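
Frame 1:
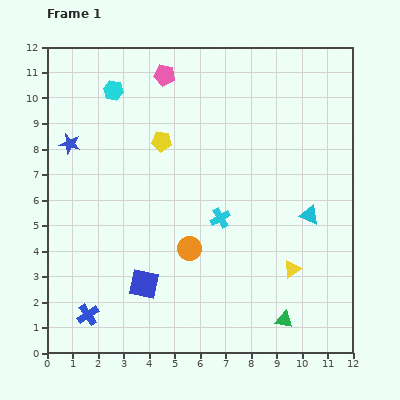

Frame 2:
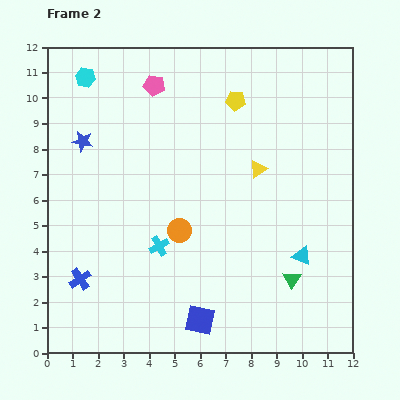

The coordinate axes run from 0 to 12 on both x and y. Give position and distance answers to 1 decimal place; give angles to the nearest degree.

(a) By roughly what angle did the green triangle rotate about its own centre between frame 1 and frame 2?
49° clockwise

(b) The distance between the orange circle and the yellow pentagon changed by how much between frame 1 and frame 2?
+1.3

Distance in frame 1: 4.3. Distance in frame 2: 5.6.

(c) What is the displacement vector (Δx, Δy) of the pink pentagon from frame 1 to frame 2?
(-0.4, -0.4)

The pink pentagon was at (4.6, 10.9) in frame 1 and (4.2, 10.5) in frame 2.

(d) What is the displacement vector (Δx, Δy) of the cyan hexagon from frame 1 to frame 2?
(-1.1, 0.5)

The cyan hexagon was at (2.6, 10.3) in frame 1 and (1.5, 10.8) in frame 2.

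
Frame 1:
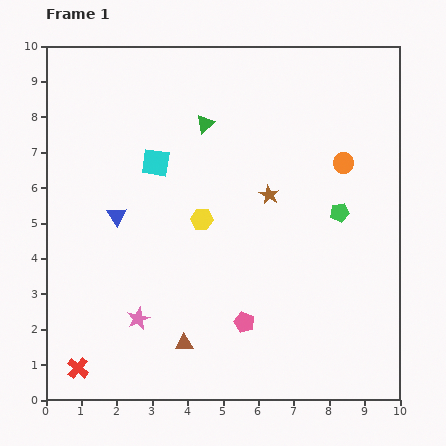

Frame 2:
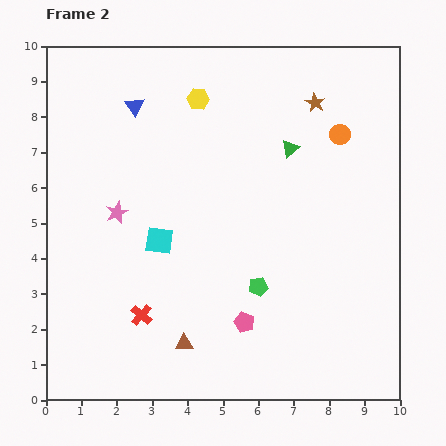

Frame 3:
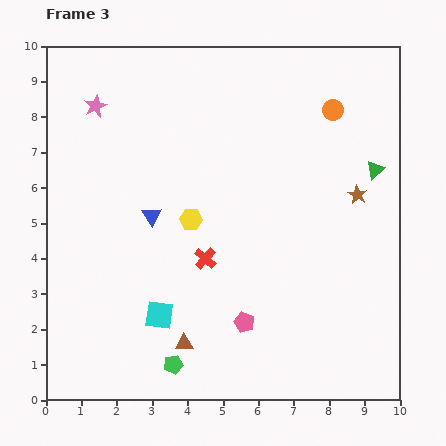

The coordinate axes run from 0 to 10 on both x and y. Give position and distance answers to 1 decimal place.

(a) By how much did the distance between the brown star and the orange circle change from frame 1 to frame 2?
-1.2

Distance in frame 1: 2.3. Distance in frame 2: 1.1.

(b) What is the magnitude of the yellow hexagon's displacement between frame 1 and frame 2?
3.4

The yellow hexagon moved from (4.4, 5.1) to (4.3, 8.5), a distance of √(0.1² + 3.4²) ≈ 3.4.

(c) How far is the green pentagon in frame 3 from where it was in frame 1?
6.4

The green pentagon moved from (8.3, 5.3) to (3.6, 1.0), a distance of √(4.7² + 4.3²) ≈ 6.4.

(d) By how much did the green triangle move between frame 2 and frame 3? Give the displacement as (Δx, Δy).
(2.4, -0.6)

The green triangle was at (6.9, 7.1) in frame 2 and (9.3, 6.5) in frame 3.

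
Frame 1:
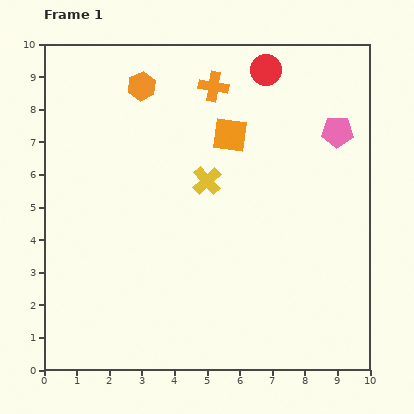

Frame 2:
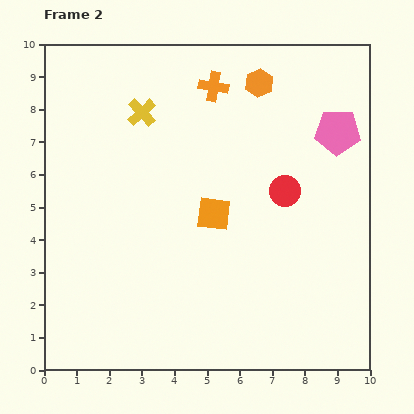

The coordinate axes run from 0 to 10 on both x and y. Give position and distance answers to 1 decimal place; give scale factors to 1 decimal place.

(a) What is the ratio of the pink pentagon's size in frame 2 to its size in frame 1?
1.4×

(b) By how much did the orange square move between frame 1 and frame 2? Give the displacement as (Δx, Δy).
(-0.5, -2.4)

The orange square was at (5.7, 7.2) in frame 1 and (5.2, 4.8) in frame 2.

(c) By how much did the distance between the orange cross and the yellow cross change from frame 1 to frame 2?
-0.6

Distance in frame 1: 2.9. Distance in frame 2: 2.3.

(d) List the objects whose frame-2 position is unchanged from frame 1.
the orange cross, the pink pentagon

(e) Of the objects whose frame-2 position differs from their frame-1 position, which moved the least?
the orange square

(moved 2.5)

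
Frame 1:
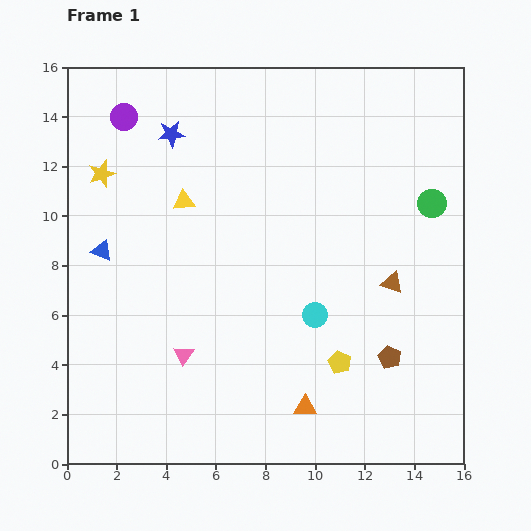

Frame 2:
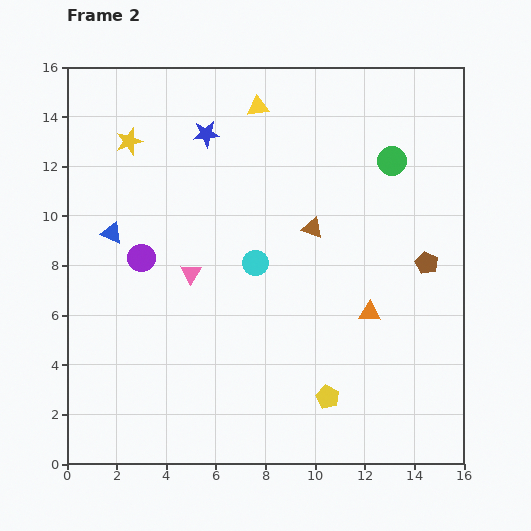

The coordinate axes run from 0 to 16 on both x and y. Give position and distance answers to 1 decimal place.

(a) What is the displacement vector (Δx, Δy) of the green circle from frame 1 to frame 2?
(-1.6, 1.7)

The green circle was at (14.7, 10.5) in frame 1 and (13.1, 12.2) in frame 2.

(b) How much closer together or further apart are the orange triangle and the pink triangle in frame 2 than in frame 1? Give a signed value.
+2.1

Distance in frame 1: 5.3. Distance in frame 2: 7.4.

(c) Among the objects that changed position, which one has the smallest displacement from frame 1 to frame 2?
the blue triangle

(moved 0.8)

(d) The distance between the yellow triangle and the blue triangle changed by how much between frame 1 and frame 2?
+3.9

Distance in frame 1: 3.9. Distance in frame 2: 7.8.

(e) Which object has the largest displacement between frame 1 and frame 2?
the purple circle

(moved 5.7; next 4.8)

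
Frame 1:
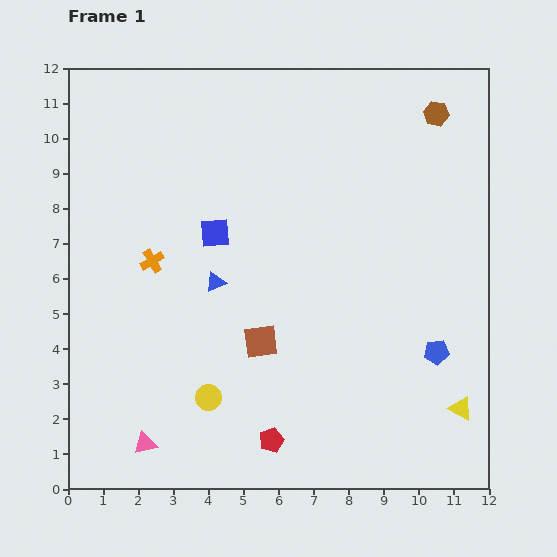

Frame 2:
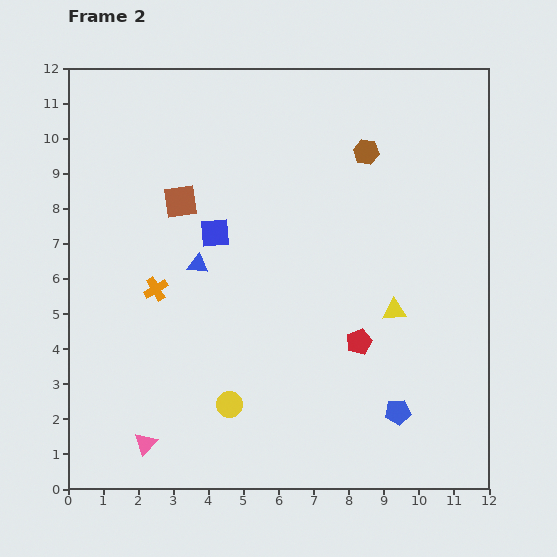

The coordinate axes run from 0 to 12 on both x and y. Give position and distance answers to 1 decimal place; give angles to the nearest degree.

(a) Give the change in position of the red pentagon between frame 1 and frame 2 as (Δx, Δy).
(2.5, 2.8)

The red pentagon was at (5.8, 1.4) in frame 1 and (8.3, 4.2) in frame 2.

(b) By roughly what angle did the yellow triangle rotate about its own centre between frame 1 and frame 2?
34° counter-clockwise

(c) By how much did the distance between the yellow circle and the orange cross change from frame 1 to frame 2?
-0.3

Distance in frame 1: 4.2. Distance in frame 2: 3.9.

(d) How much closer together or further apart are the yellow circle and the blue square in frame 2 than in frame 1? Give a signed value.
+0.2

Distance in frame 1: 4.7. Distance in frame 2: 4.9.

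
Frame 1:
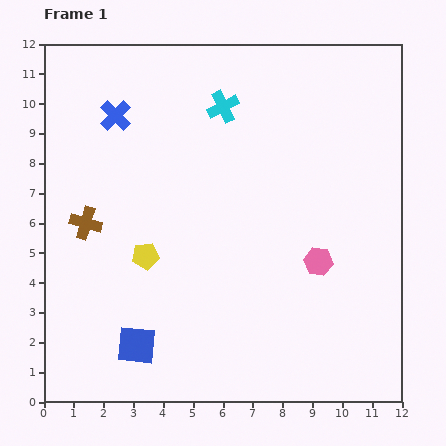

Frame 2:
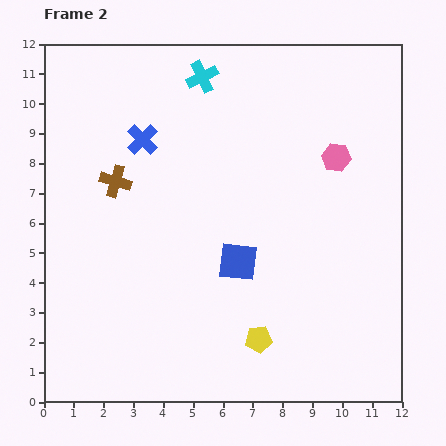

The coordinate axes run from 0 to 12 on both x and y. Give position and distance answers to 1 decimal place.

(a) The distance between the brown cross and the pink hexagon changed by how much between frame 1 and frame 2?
-0.5

Distance in frame 1: 7.9. Distance in frame 2: 7.4.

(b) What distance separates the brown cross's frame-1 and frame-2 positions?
1.7

The brown cross moved from (1.4, 6.0) to (2.4, 7.4), a distance of √(1.0² + 1.4²) ≈ 1.7.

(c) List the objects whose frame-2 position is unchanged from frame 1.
none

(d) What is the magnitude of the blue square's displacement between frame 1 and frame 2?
4.4

The blue square moved from (3.1, 1.9) to (6.5, 4.7), a distance of √(3.4² + 2.8²) ≈ 4.4.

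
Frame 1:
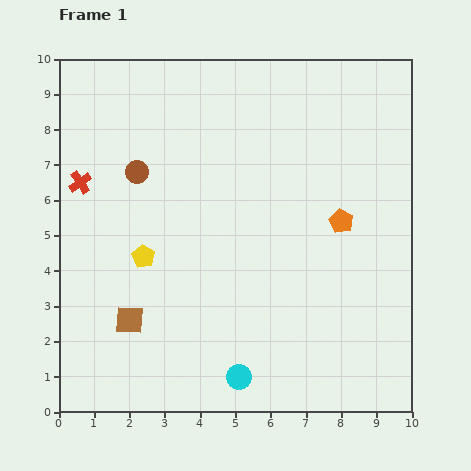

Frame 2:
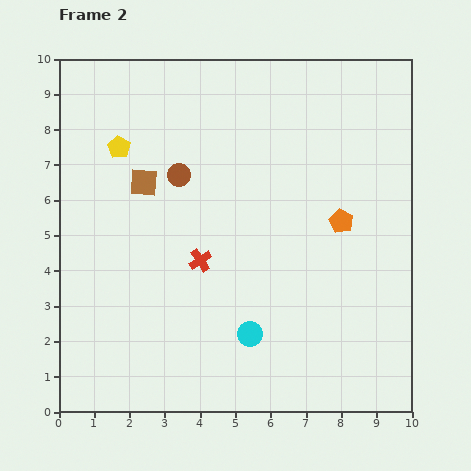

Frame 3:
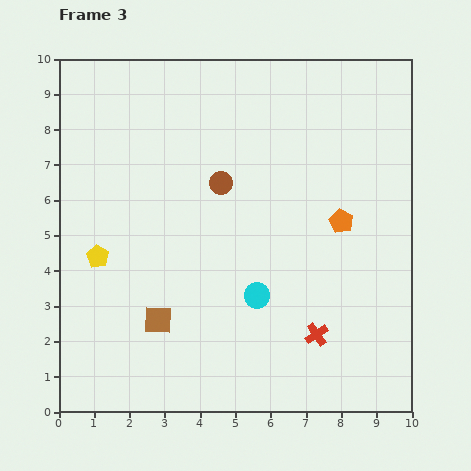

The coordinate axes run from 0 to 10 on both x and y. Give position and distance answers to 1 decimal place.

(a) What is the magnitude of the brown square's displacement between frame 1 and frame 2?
3.9

The brown square moved from (2.0, 2.6) to (2.4, 6.5), a distance of √(0.4² + 3.9²) ≈ 3.9.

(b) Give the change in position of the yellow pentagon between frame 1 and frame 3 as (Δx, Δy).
(-1.3, 0.0)

The yellow pentagon was at (2.4, 4.4) in frame 1 and (1.1, 4.4) in frame 3.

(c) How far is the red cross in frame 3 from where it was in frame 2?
3.9

The red cross moved from (4.0, 4.3) to (7.3, 2.2), a distance of √(3.3² + 2.1²) ≈ 3.9.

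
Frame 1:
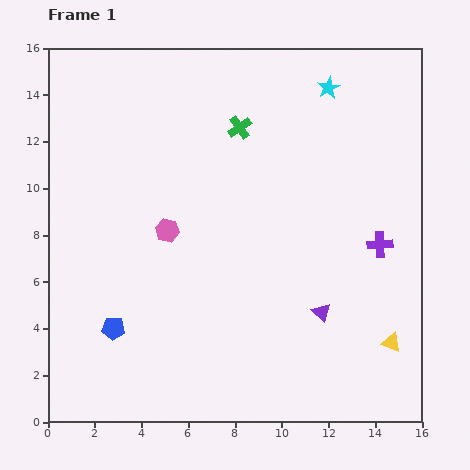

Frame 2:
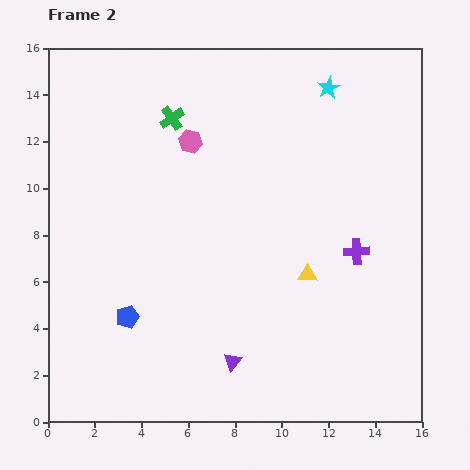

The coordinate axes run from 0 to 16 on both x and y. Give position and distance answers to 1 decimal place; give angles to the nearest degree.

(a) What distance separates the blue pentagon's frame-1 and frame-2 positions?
0.8

The blue pentagon moved from (2.8, 4.0) to (3.4, 4.5), a distance of √(0.6² + 0.5²) ≈ 0.8.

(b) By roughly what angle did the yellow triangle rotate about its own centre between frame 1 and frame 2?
17° counter-clockwise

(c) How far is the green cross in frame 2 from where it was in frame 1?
2.9

The green cross moved from (8.2, 12.6) to (5.3, 13.0), a distance of √(2.9² + 0.4²) ≈ 2.9.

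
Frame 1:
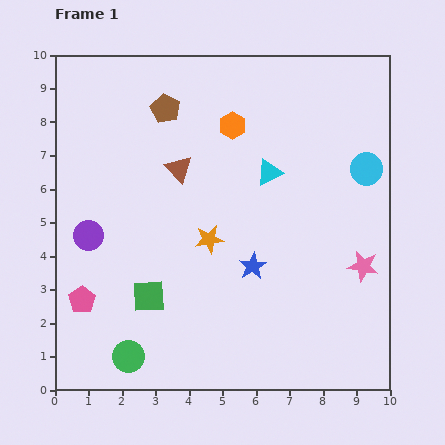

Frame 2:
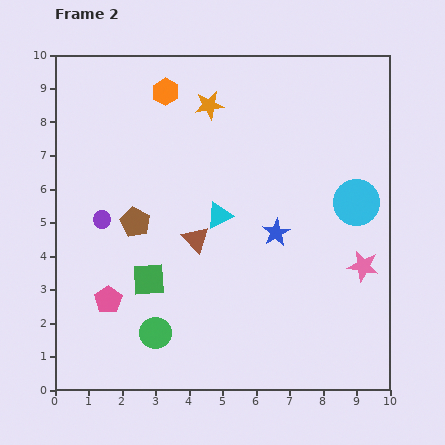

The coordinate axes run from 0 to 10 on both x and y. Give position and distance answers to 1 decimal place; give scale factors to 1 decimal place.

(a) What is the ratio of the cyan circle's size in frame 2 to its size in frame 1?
1.4×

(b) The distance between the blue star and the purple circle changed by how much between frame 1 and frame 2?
+0.2

Distance in frame 1: 5.0. Distance in frame 2: 5.2.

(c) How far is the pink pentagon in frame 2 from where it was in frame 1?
0.8

The pink pentagon moved from (0.8, 2.7) to (1.6, 2.7), a distance of √(0.8² + 0.0²) ≈ 0.8.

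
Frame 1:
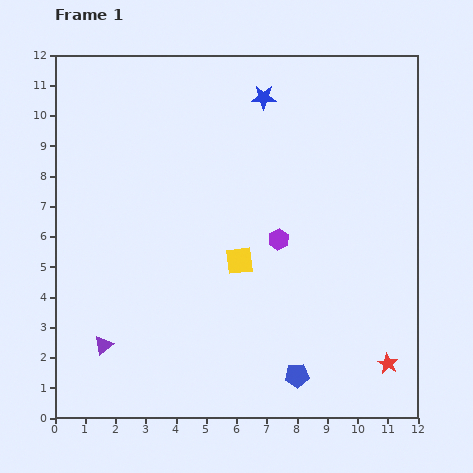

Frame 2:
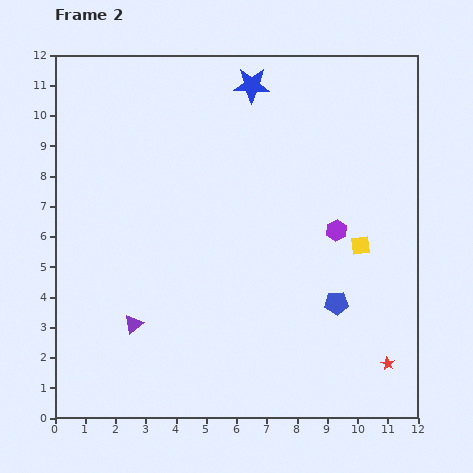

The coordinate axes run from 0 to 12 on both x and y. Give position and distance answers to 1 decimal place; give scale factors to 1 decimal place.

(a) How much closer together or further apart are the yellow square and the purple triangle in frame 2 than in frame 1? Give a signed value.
+2.6

Distance in frame 1: 5.3. Distance in frame 2: 7.9.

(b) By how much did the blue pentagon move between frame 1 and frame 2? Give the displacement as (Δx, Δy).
(1.3, 2.4)

The blue pentagon was at (8.0, 1.4) in frame 1 and (9.3, 3.8) in frame 2.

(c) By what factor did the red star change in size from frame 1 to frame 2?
0.7×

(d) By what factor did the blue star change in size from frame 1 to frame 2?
1.5×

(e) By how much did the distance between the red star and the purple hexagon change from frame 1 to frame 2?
-0.8

Distance in frame 1: 5.5. Distance in frame 2: 4.7.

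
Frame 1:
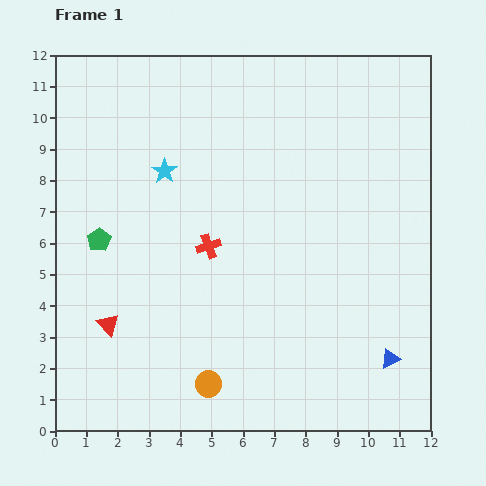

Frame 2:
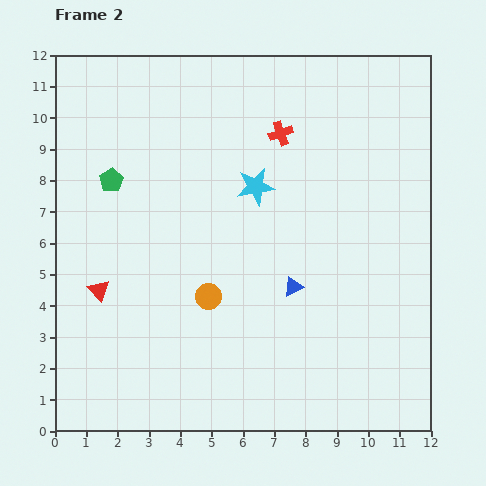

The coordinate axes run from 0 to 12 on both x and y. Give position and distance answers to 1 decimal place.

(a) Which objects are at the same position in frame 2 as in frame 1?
none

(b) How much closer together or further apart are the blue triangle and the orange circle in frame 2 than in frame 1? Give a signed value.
-3.2

Distance in frame 1: 5.9. Distance in frame 2: 2.7.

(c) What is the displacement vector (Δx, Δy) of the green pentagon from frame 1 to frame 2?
(0.4, 1.9)

The green pentagon was at (1.4, 6.1) in frame 1 and (1.8, 8.0) in frame 2.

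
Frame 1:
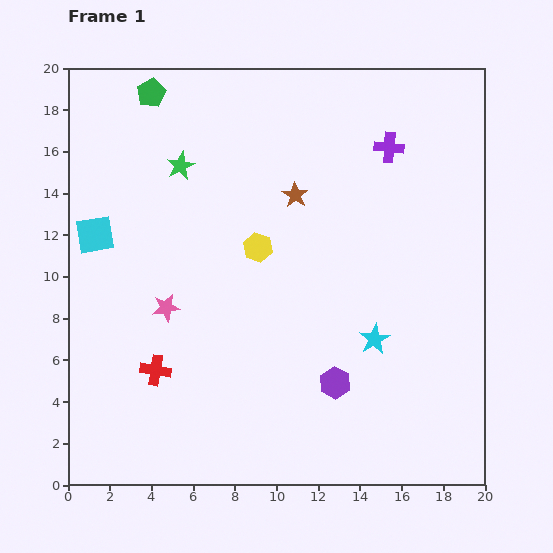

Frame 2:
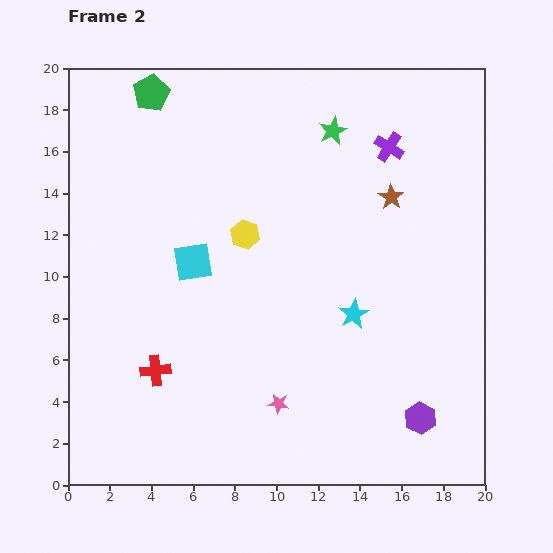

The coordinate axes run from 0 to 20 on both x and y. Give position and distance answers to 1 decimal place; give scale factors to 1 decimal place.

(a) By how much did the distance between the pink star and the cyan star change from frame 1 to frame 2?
-4.5

Distance in frame 1: 10.1. Distance in frame 2: 5.6.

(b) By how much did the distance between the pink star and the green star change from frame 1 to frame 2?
+6.6

Distance in frame 1: 6.8. Distance in frame 2: 13.4.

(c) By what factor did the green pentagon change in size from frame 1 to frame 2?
1.3×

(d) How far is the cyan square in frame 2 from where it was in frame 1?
4.9

The cyan square moved from (1.3, 12.0) to (6.0, 10.7), a distance of √(4.7² + 1.3²) ≈ 4.9.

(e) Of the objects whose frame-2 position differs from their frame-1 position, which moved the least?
the yellow hexagon

(moved 0.8)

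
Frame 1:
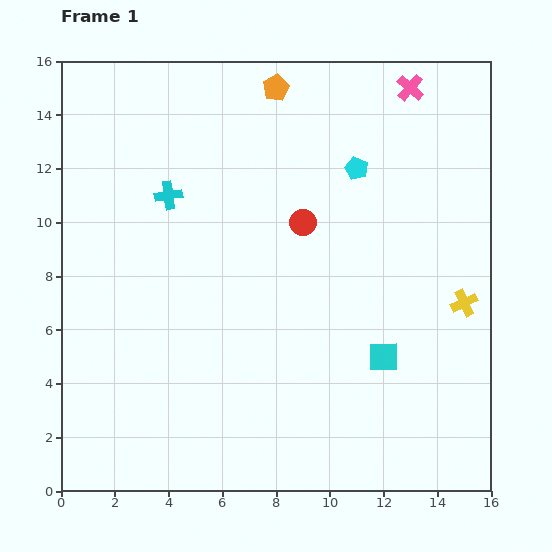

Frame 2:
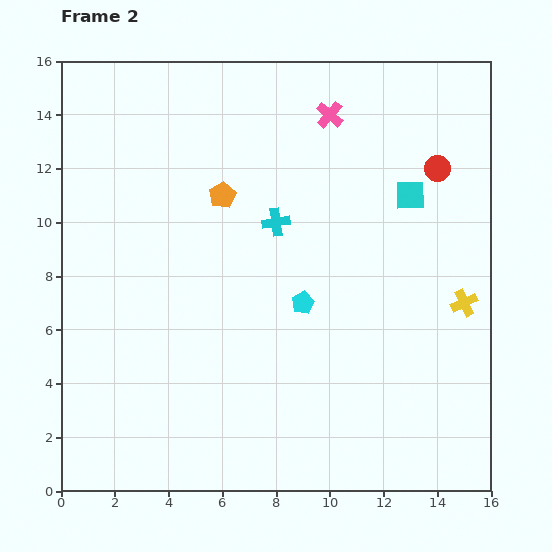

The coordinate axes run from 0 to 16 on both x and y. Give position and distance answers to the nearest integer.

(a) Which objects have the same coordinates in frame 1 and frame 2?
the yellow cross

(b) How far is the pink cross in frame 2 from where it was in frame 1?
3

The pink cross moved from (13, 15) to (10, 14), a distance of √(3² + 1²) ≈ 3.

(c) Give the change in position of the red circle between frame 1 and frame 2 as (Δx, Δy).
(5, 2)

The red circle was at (9, 10) in frame 1 and (14, 12) in frame 2.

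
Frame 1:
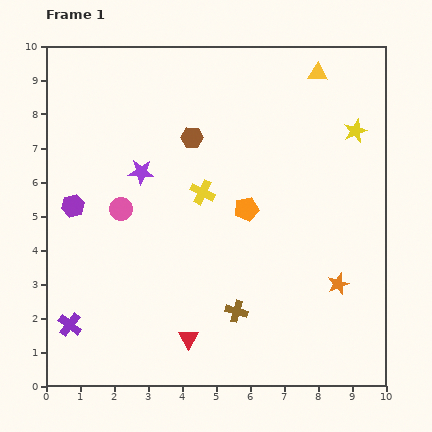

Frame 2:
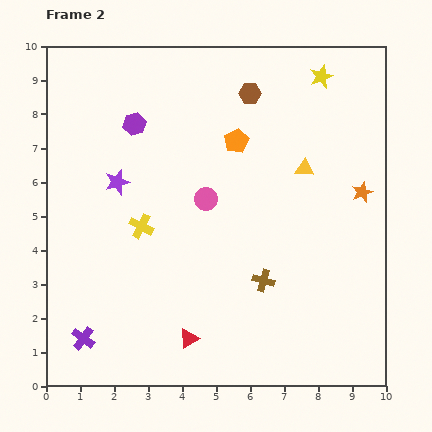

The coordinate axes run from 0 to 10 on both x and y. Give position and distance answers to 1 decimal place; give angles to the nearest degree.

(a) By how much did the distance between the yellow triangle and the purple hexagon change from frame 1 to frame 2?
-3.0

Distance in frame 1: 8.2. Distance in frame 2: 5.2.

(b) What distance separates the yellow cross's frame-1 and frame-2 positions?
2.1

The yellow cross moved from (4.6, 5.7) to (2.8, 4.7), a distance of √(1.8² + 1.0²) ≈ 2.1.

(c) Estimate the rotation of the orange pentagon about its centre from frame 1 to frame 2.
16° counter-clockwise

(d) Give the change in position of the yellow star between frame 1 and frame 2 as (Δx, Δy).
(-1.0, 1.6)

The yellow star was at (9.1, 7.5) in frame 1 and (8.1, 9.1) in frame 2.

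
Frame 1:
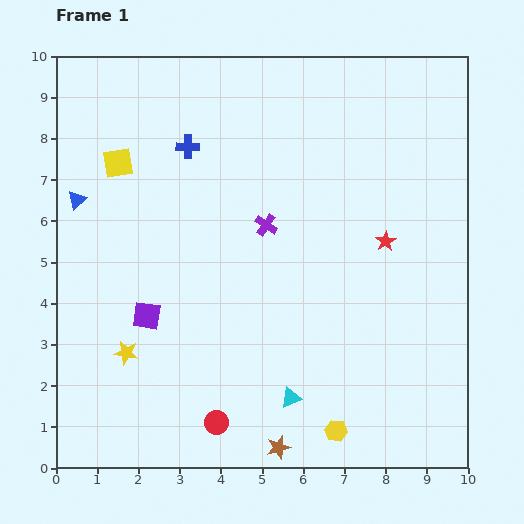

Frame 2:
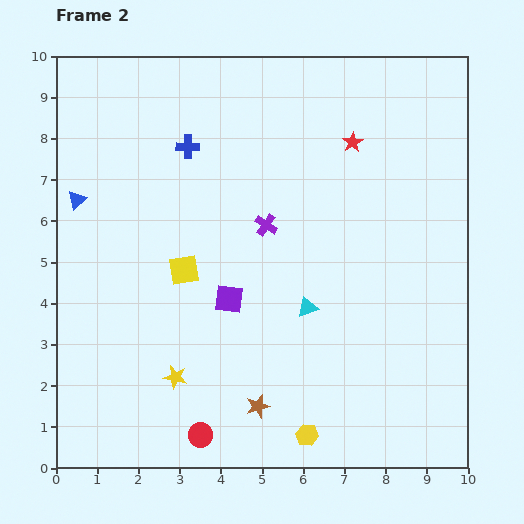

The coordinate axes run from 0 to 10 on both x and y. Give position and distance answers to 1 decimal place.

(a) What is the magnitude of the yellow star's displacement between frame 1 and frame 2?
1.3

The yellow star moved from (1.7, 2.8) to (2.9, 2.2), a distance of √(1.2² + 0.6²) ≈ 1.3.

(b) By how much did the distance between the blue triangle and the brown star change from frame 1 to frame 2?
-1.0

Distance in frame 1: 7.7. Distance in frame 2: 6.7.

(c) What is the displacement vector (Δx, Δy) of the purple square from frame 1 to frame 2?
(2.0, 0.4)

The purple square was at (2.2, 3.7) in frame 1 and (4.2, 4.1) in frame 2.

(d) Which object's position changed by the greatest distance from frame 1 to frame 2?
the yellow square

(moved 3.1; next 2.5)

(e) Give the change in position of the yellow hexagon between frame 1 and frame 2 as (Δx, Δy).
(-0.7, -0.1)

The yellow hexagon was at (6.8, 0.9) in frame 1 and (6.1, 0.8) in frame 2.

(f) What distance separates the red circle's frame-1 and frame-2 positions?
0.5

The red circle moved from (3.9, 1.1) to (3.5, 0.8), a distance of √(0.4² + 0.3²) ≈ 0.5.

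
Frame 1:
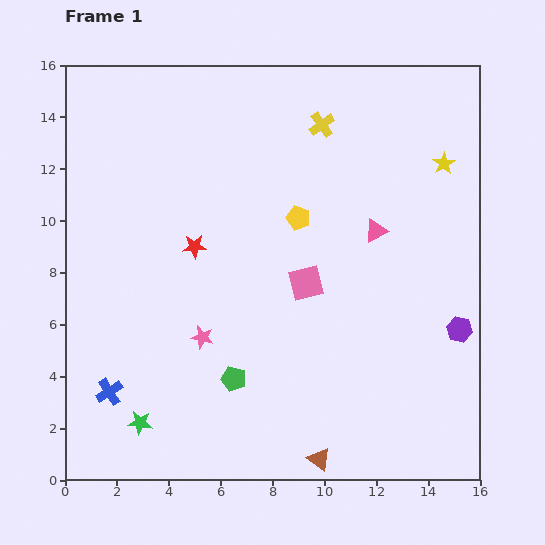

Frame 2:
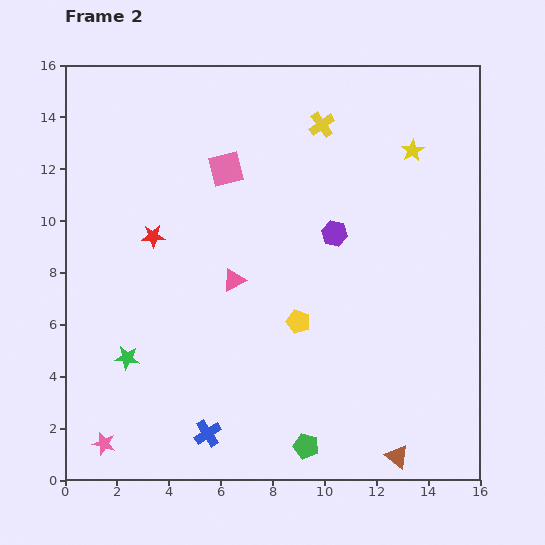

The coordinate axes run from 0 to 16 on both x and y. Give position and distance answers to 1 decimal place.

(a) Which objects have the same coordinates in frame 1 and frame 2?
the yellow cross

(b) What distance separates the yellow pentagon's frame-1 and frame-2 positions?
4.0

The yellow pentagon moved from (9.0, 10.1) to (9.0, 6.1), a distance of √(0.0² + 4.0²) ≈ 4.0.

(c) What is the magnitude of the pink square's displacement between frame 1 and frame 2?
5.4

The pink square moved from (9.3, 7.6) to (6.2, 12.0), a distance of √(3.1² + 4.4²) ≈ 5.4.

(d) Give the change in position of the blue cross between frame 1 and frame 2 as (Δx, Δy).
(3.8, -1.6)

The blue cross was at (1.7, 3.4) in frame 1 and (5.5, 1.8) in frame 2.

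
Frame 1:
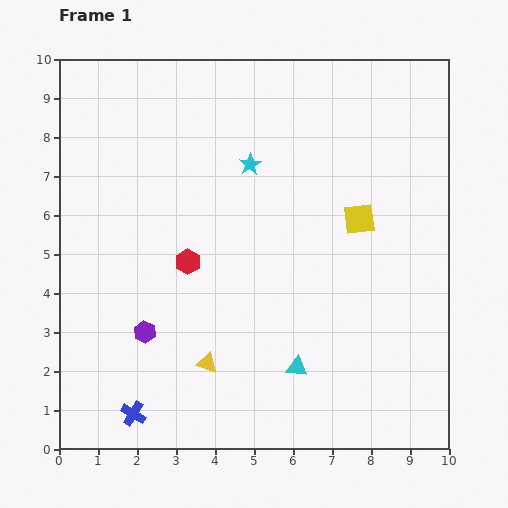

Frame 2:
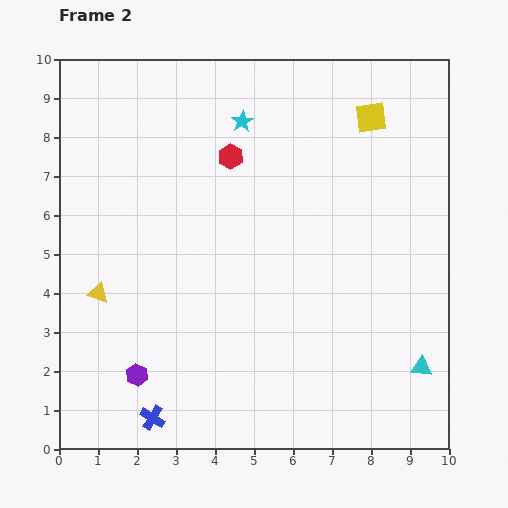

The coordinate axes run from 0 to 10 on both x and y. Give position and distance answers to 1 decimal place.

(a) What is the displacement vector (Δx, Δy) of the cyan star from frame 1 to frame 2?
(-0.2, 1.1)

The cyan star was at (4.9, 7.3) in frame 1 and (4.7, 8.4) in frame 2.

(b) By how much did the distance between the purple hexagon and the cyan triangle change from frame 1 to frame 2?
+3.3

Distance in frame 1: 4.0. Distance in frame 2: 7.3.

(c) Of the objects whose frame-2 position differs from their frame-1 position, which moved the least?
the blue cross

(moved 0.5)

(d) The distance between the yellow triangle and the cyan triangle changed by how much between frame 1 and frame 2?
+6.2

Distance in frame 1: 2.3. Distance in frame 2: 8.5.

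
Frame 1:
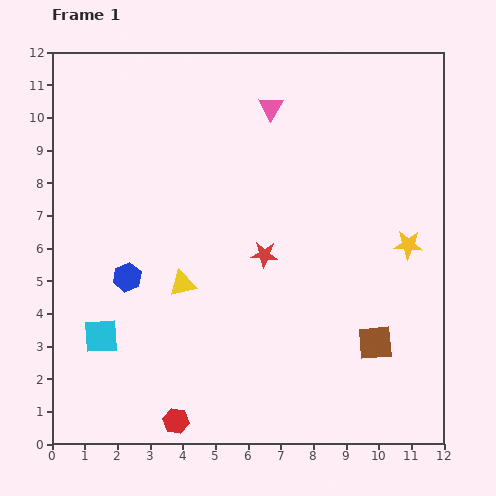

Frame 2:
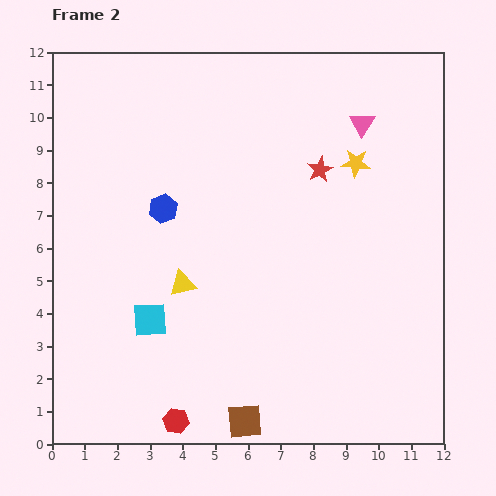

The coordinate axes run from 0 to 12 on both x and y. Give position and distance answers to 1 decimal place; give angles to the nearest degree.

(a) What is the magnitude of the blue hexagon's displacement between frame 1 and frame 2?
2.4

The blue hexagon moved from (2.3, 5.1) to (3.4, 7.2), a distance of √(1.1² + 2.1²) ≈ 2.4.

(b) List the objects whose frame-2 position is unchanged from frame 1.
the yellow triangle, the red hexagon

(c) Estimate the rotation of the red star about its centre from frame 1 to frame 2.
31° counter-clockwise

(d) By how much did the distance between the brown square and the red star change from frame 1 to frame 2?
+3.7

Distance in frame 1: 4.3. Distance in frame 2: 8.0.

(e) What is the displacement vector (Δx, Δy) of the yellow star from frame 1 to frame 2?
(-1.6, 2.5)

The yellow star was at (10.9, 6.1) in frame 1 and (9.3, 8.6) in frame 2.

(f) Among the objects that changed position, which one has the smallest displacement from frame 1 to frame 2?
the cyan square

(moved 1.6)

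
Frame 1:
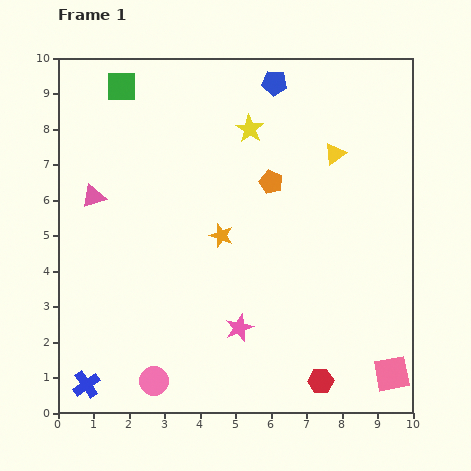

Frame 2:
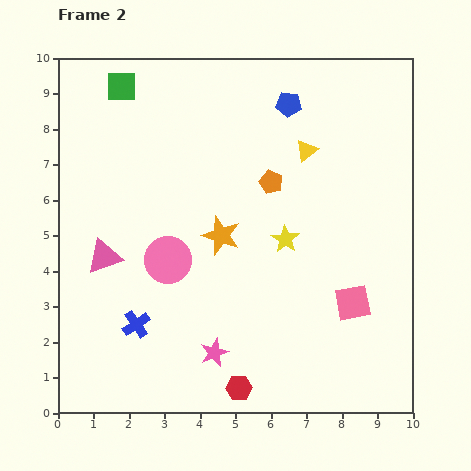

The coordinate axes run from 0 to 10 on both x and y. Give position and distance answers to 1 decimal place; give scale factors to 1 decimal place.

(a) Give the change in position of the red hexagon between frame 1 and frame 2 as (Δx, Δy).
(-2.3, -0.2)

The red hexagon was at (7.4, 0.9) in frame 1 and (5.1, 0.7) in frame 2.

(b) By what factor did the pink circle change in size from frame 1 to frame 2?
1.6×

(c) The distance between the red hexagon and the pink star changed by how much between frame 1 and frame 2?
-1.5

Distance in frame 1: 2.7. Distance in frame 2: 1.2.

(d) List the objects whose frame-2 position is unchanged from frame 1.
the orange pentagon, the green square, the orange star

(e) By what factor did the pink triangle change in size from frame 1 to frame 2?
1.5×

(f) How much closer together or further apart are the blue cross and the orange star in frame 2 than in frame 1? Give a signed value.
-2.2

Distance in frame 1: 5.7. Distance in frame 2: 3.5.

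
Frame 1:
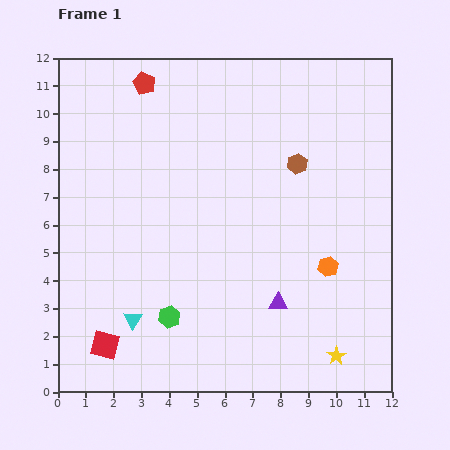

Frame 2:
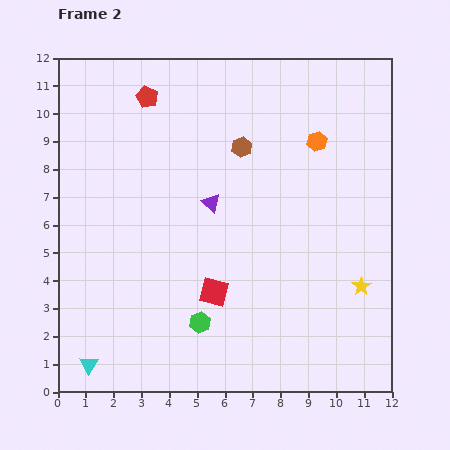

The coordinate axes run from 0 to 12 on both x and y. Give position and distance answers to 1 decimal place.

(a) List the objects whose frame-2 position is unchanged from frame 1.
none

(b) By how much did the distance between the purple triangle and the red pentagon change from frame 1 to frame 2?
-4.8

Distance in frame 1: 9.2. Distance in frame 2: 4.4.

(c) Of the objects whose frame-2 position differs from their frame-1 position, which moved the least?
the red pentagon

(moved 0.5)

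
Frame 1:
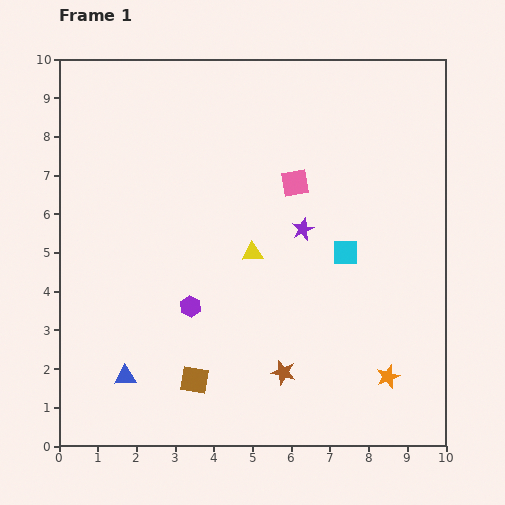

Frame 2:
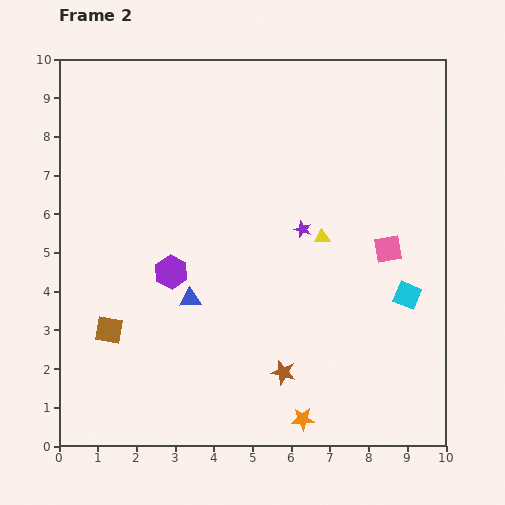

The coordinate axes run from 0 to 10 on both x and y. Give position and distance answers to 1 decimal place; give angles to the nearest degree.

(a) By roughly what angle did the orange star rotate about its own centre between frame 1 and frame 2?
19° clockwise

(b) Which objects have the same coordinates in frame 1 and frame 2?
the purple star, the brown star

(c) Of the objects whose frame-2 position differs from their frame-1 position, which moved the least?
the purple hexagon

(moved 1.0)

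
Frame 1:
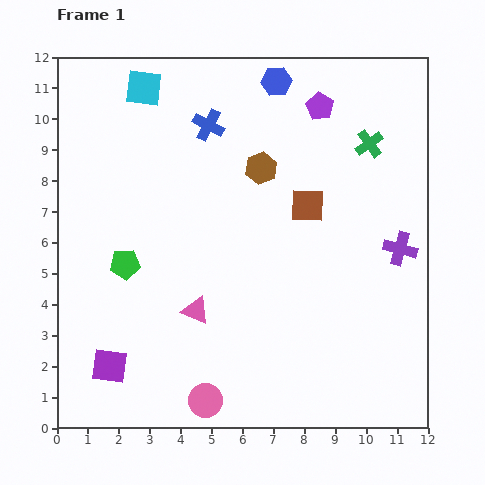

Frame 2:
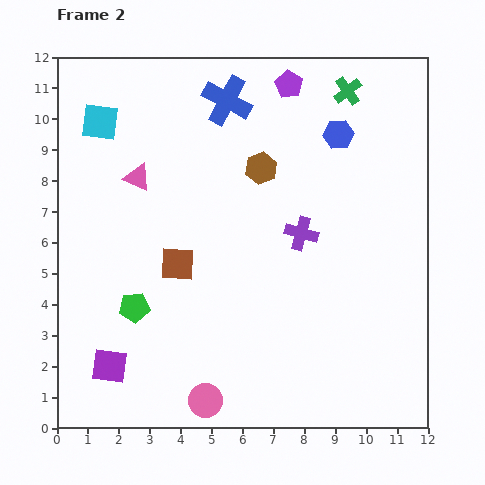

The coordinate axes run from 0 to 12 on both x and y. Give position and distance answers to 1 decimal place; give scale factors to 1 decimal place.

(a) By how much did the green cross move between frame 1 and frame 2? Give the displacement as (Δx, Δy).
(-0.7, 1.7)

The green cross was at (10.1, 9.2) in frame 1 and (9.4, 10.9) in frame 2.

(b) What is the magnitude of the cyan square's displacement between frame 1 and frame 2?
1.8

The cyan square moved from (2.8, 11.0) to (1.4, 9.9), a distance of √(1.4² + 1.1²) ≈ 1.8.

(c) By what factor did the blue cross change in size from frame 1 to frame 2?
1.6×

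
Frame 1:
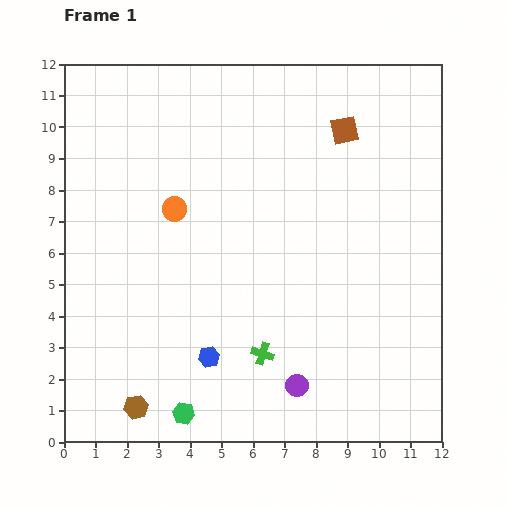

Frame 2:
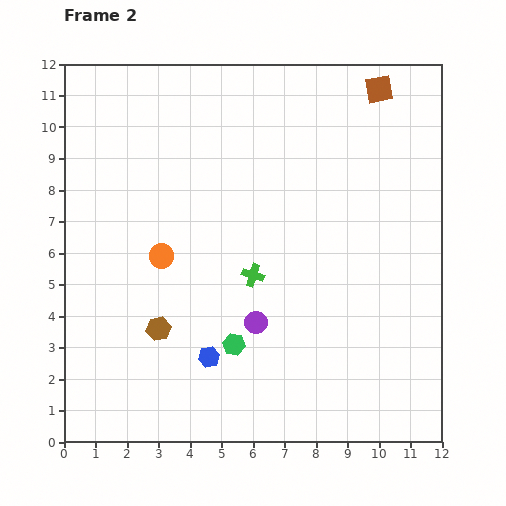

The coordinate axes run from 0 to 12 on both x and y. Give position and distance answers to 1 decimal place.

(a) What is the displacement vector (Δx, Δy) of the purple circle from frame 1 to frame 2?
(-1.3, 2.0)

The purple circle was at (7.4, 1.8) in frame 1 and (6.1, 3.8) in frame 2.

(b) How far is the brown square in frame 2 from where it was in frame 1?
1.7

The brown square moved from (8.9, 9.9) to (10.0, 11.2), a distance of √(1.1² + 1.3²) ≈ 1.7.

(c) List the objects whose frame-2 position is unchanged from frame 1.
the blue hexagon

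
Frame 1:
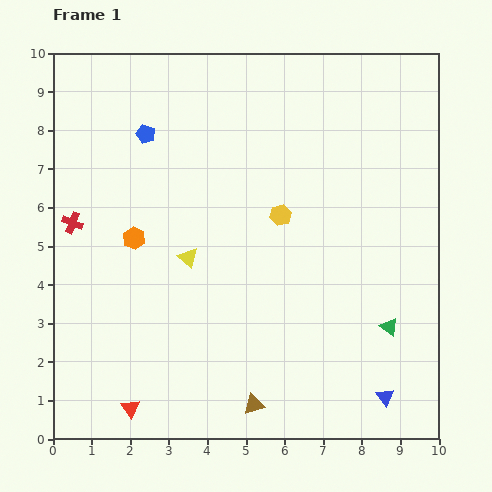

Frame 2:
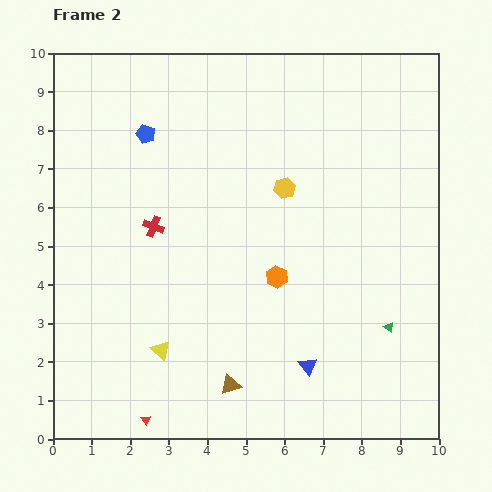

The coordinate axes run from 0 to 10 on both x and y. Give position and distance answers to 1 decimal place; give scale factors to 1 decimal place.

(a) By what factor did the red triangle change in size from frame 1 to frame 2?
0.6×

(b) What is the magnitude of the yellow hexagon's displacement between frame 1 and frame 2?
0.7

The yellow hexagon moved from (5.9, 5.8) to (6.0, 6.5), a distance of √(0.1² + 0.7²) ≈ 0.7.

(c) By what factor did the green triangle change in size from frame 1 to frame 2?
0.6×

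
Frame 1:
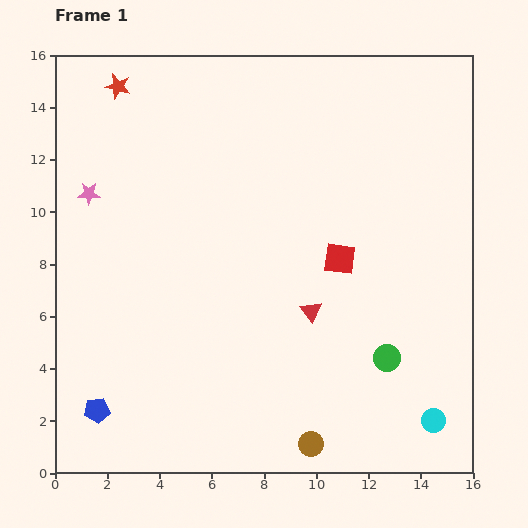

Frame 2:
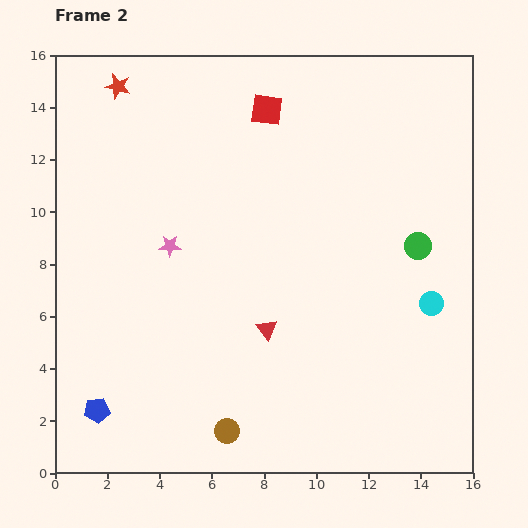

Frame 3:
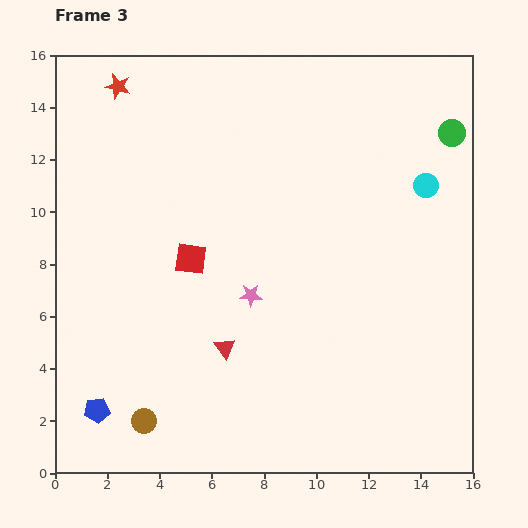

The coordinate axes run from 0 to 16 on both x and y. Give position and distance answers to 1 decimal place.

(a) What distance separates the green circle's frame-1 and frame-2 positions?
4.5

The green circle moved from (12.7, 4.4) to (13.9, 8.7), a distance of √(1.2² + 4.3²) ≈ 4.5.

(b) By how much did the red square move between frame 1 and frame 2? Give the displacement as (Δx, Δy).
(-2.8, 5.7)

The red square was at (10.9, 8.2) in frame 1 and (8.1, 13.9) in frame 2.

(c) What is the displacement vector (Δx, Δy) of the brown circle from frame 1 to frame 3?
(-6.4, 0.9)

The brown circle was at (9.8, 1.1) in frame 1 and (3.4, 2.0) in frame 3.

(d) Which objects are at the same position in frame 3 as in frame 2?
the blue pentagon, the red star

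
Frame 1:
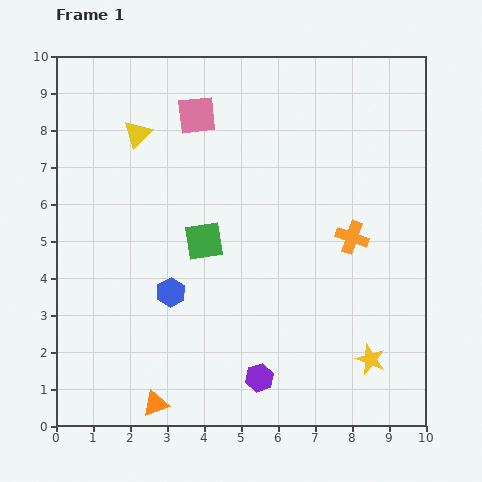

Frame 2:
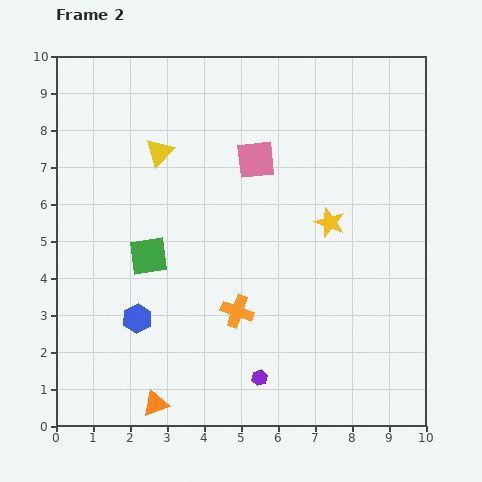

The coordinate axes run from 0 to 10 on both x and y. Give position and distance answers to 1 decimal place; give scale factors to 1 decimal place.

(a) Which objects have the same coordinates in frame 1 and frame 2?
the purple hexagon, the orange triangle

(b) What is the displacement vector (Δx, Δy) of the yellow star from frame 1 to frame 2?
(-1.1, 3.7)

The yellow star was at (8.5, 1.8) in frame 1 and (7.4, 5.5) in frame 2.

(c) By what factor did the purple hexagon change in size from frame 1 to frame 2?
0.6×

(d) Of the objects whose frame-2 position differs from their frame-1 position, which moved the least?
the yellow triangle

(moved 0.8)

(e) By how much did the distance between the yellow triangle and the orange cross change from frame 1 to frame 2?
-1.6

Distance in frame 1: 6.4. Distance in frame 2: 4.8.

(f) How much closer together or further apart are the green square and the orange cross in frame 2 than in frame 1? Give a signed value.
-1.2

Distance in frame 1: 4.0. Distance in frame 2: 2.8.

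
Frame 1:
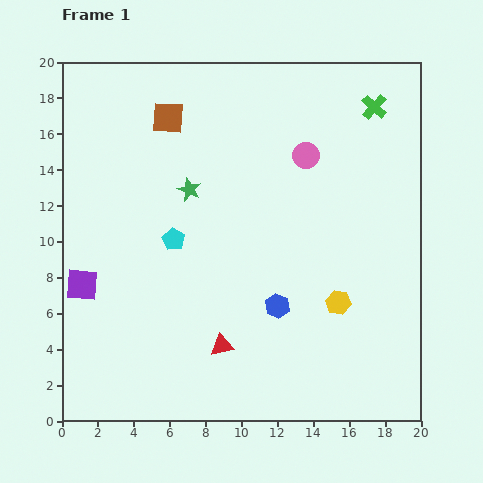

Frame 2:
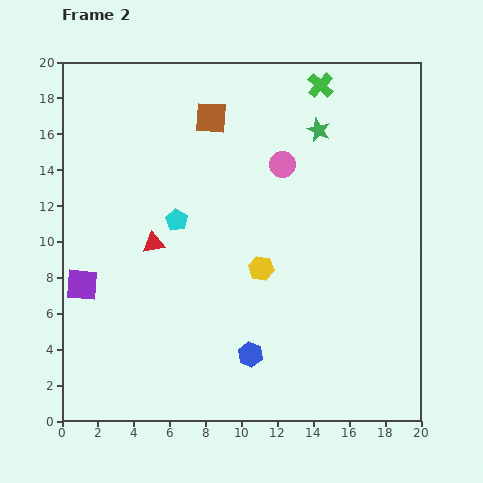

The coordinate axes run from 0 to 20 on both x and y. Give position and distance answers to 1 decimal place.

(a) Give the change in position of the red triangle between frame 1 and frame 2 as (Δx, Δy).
(-3.8, 5.7)

The red triangle was at (8.9, 4.2) in frame 1 and (5.1, 9.9) in frame 2.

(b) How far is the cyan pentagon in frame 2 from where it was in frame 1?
1.1

The cyan pentagon moved from (6.2, 10.1) to (6.4, 11.2), a distance of √(0.2² + 1.1²) ≈ 1.1.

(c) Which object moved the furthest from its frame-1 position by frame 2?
the green star

(moved 7.9; next 6.9)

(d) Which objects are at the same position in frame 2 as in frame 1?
the purple square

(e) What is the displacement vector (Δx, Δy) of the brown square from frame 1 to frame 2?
(2.4, 0.0)

The brown square was at (5.9, 16.9) in frame 1 and (8.3, 16.9) in frame 2.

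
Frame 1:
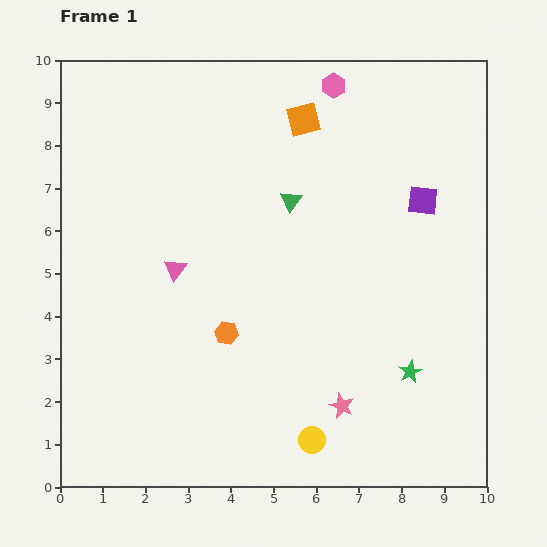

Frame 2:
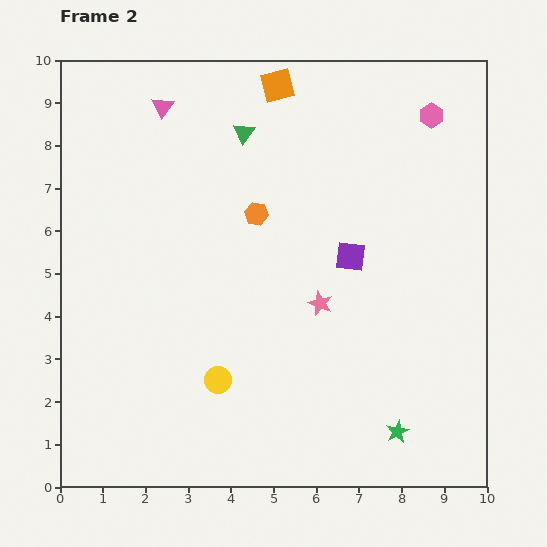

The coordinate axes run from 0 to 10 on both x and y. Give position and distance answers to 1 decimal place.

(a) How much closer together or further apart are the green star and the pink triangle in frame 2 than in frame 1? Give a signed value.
+3.4

Distance in frame 1: 6.0. Distance in frame 2: 9.4.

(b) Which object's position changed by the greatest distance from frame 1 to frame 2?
the pink triangle

(moved 3.8; next 2.9)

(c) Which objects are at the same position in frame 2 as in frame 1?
none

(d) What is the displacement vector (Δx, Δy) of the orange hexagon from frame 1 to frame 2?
(0.7, 2.8)

The orange hexagon was at (3.9, 3.6) in frame 1 and (4.6, 6.4) in frame 2.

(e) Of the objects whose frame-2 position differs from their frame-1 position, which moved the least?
the orange square

(moved 1.0)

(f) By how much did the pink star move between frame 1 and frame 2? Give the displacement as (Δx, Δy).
(-0.5, 2.4)

The pink star was at (6.6, 1.9) in frame 1 and (6.1, 4.3) in frame 2.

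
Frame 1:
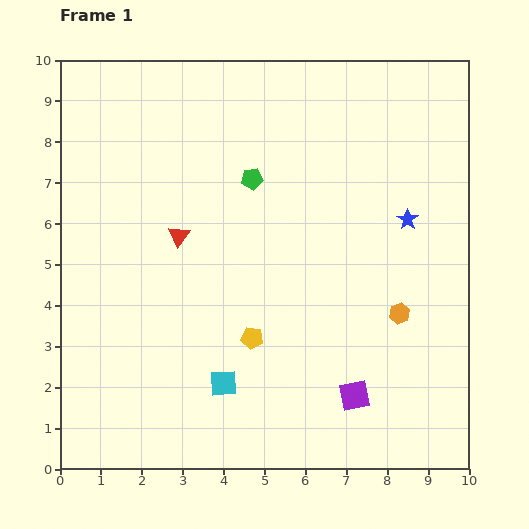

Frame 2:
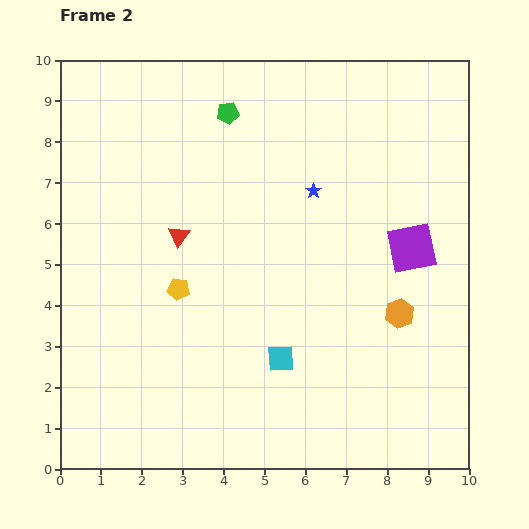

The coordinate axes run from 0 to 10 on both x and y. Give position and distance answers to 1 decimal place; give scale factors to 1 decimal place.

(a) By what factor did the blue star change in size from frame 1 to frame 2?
0.7×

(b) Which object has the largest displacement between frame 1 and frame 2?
the purple square

(moved 3.9; next 2.4)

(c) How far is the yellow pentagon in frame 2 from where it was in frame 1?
2.2

The yellow pentagon moved from (4.7, 3.2) to (2.9, 4.4), a distance of √(1.8² + 1.2²) ≈ 2.2.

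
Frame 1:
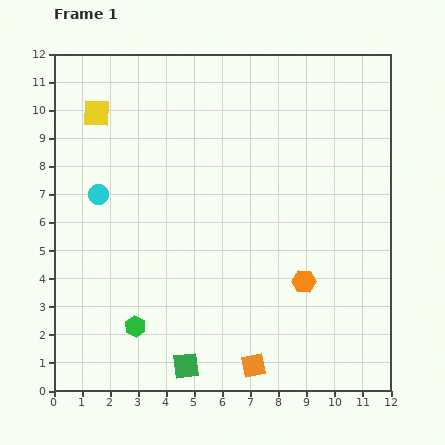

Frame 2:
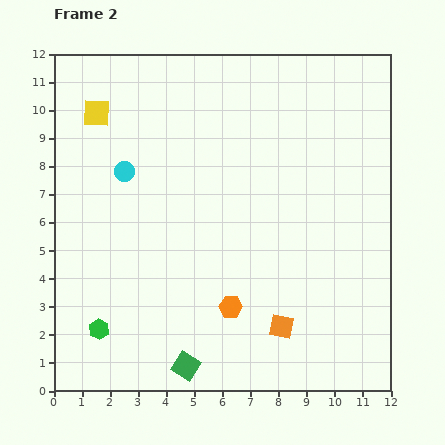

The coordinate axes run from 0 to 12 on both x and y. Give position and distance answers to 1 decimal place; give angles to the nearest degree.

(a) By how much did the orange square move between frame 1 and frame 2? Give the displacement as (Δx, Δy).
(1.0, 1.4)

The orange square was at (7.1, 0.9) in frame 1 and (8.1, 2.3) in frame 2.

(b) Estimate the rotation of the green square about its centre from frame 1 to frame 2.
39° clockwise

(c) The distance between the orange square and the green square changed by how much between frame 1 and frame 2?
+1.3

Distance in frame 1: 2.4. Distance in frame 2: 3.7.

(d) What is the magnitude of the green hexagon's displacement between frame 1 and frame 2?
1.3

The green hexagon moved from (2.9, 2.3) to (1.6, 2.2), a distance of √(1.3² + 0.1²) ≈ 1.3.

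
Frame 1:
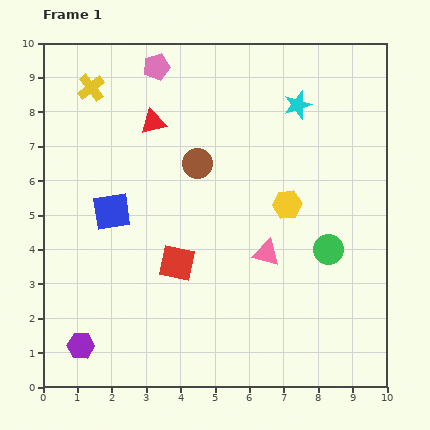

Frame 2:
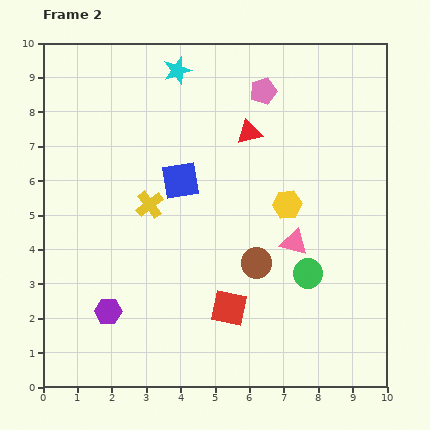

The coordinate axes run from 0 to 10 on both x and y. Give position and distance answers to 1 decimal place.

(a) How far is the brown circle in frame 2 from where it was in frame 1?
3.4

The brown circle moved from (4.5, 6.5) to (6.2, 3.6), a distance of √(1.7² + 2.9²) ≈ 3.4.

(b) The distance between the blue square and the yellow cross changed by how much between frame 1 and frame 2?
-2.5

Distance in frame 1: 3.6. Distance in frame 2: 1.1.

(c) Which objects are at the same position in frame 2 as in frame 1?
the yellow hexagon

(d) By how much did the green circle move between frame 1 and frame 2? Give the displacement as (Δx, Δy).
(-0.6, -0.7)

The green circle was at (8.3, 4.0) in frame 1 and (7.7, 3.3) in frame 2.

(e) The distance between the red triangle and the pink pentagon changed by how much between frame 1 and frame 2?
-0.3

Distance in frame 1: 1.6. Distance in frame 2: 1.3.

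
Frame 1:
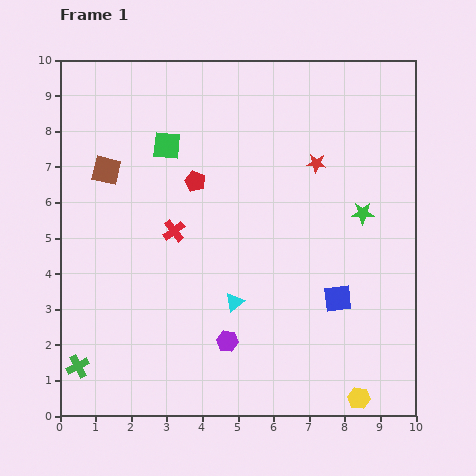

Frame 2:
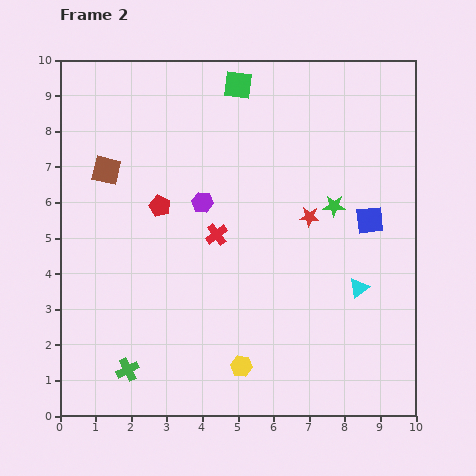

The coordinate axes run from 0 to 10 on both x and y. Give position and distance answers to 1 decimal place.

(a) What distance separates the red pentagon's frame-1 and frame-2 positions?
1.2

The red pentagon moved from (3.8, 6.6) to (2.8, 5.9), a distance of √(1.0² + 0.7²) ≈ 1.2.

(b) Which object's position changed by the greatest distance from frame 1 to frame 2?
the purple hexagon

(moved 4.0; next 3.5)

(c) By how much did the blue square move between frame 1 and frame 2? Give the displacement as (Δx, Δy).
(0.9, 2.2)

The blue square was at (7.8, 3.3) in frame 1 and (8.7, 5.5) in frame 2.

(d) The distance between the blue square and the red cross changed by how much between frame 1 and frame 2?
-0.7

Distance in frame 1: 5.0. Distance in frame 2: 4.3.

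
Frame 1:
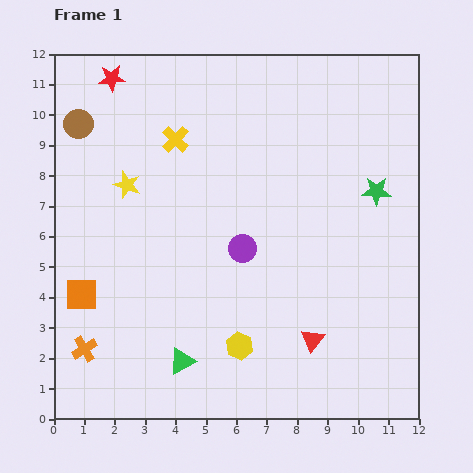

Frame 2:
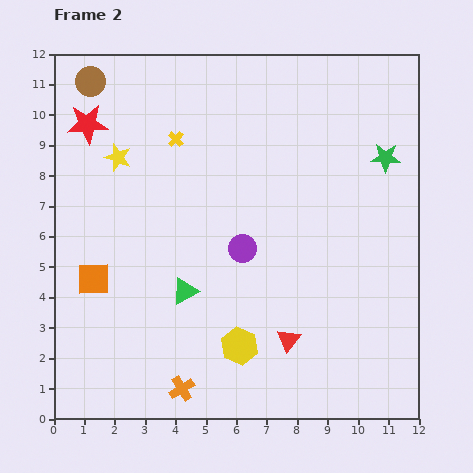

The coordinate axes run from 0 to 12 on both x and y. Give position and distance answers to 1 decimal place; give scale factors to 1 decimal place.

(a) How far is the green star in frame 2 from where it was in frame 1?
1.1

The green star moved from (10.6, 7.5) to (10.9, 8.6), a distance of √(0.3² + 1.1²) ≈ 1.1.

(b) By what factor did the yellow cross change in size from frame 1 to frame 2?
0.6×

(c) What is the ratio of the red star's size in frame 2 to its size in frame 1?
1.5×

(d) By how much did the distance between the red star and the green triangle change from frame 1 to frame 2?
-3.2

Distance in frame 1: 9.6. Distance in frame 2: 6.4.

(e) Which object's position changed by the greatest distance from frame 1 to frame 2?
the orange cross

(moved 3.5; next 2.3)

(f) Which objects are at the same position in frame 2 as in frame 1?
the yellow cross, the yellow hexagon, the purple circle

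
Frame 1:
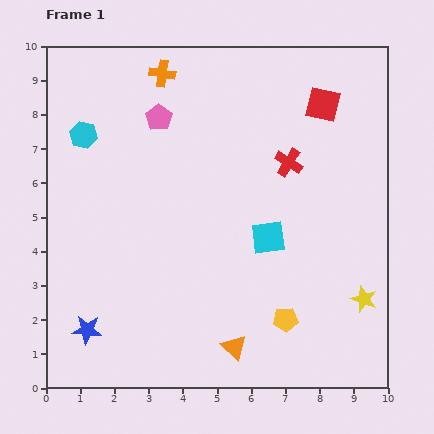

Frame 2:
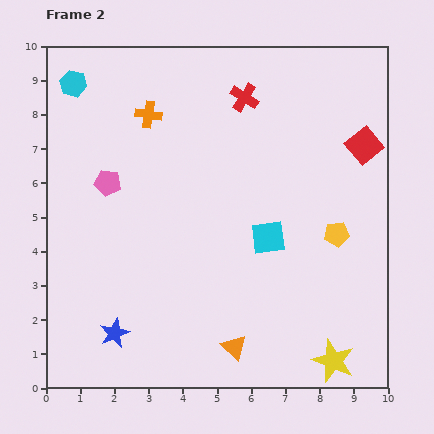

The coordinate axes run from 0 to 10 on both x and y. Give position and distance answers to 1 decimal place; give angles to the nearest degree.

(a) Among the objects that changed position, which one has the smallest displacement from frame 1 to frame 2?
the blue star

(moved 0.8)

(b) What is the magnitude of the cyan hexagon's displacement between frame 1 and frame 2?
1.5

The cyan hexagon moved from (1.1, 7.4) to (0.8, 8.9), a distance of √(0.3² + 1.5²) ≈ 1.5.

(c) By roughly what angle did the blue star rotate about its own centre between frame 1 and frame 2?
29° counter-clockwise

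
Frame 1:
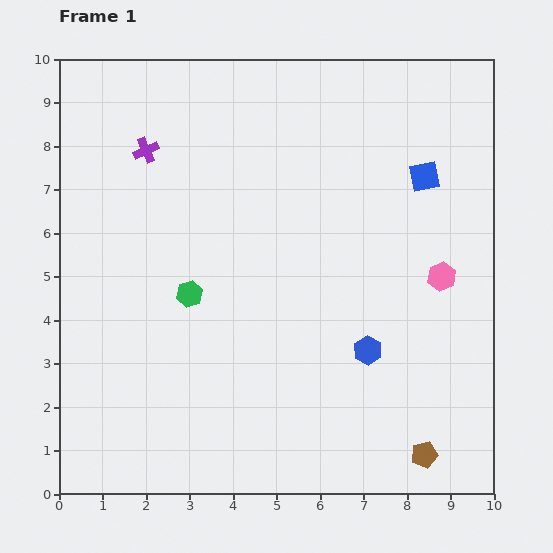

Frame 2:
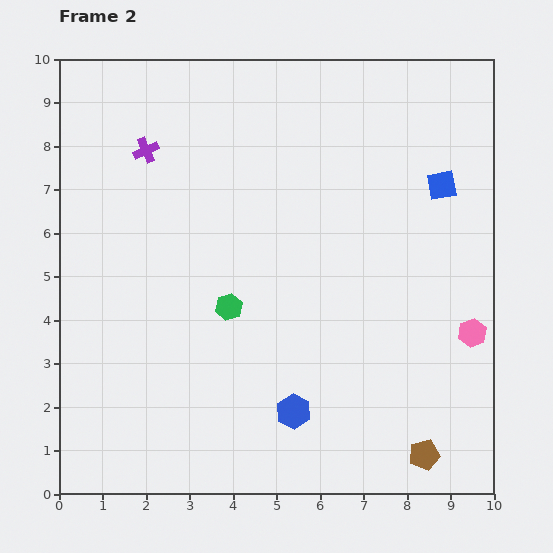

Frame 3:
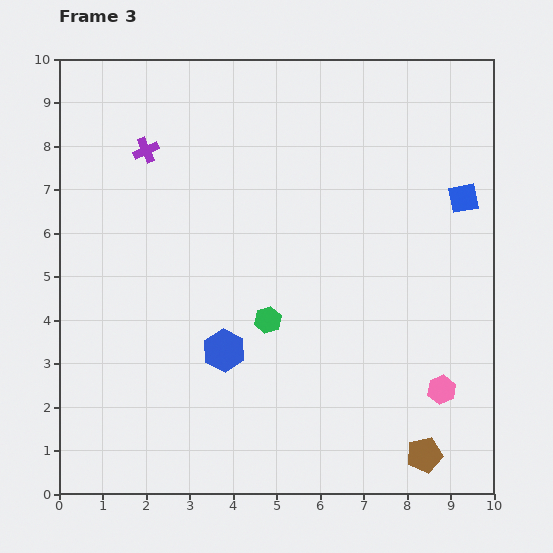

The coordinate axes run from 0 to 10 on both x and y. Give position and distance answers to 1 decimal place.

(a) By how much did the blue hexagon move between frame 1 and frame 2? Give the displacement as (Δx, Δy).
(-1.7, -1.4)

The blue hexagon was at (7.1, 3.3) in frame 1 and (5.4, 1.9) in frame 2.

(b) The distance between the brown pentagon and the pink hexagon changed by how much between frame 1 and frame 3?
-2.5

Distance in frame 1: 4.1. Distance in frame 3: 1.6.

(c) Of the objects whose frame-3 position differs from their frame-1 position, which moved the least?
the blue square

(moved 1.0)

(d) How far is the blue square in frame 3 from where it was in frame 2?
0.6

The blue square moved from (8.8, 7.1) to (9.3, 6.8), a distance of √(0.5² + 0.3²) ≈ 0.6.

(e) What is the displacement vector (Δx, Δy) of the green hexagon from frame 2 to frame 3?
(0.9, -0.3)

The green hexagon was at (3.9, 4.3) in frame 2 and (4.8, 4.0) in frame 3.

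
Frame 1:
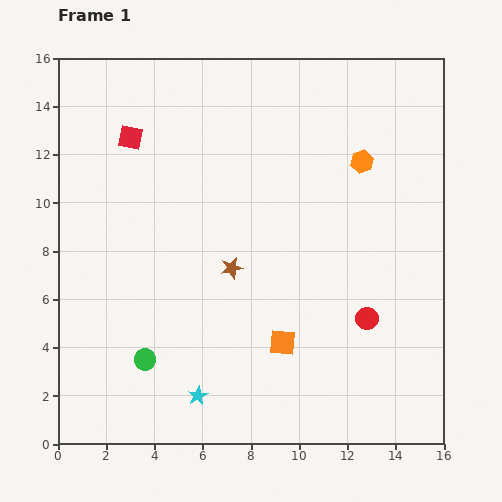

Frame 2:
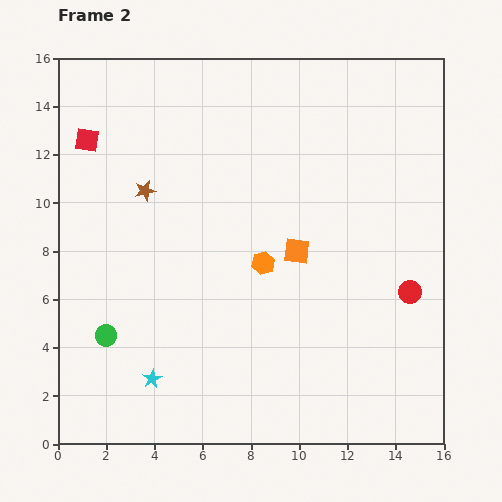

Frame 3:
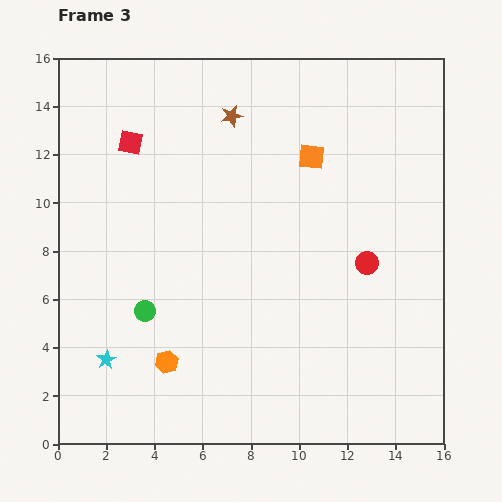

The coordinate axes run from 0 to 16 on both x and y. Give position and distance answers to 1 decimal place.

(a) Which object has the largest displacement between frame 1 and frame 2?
the orange hexagon

(moved 5.9; next 4.8)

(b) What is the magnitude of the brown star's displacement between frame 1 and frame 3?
6.3

The brown star moved from (7.2, 7.3) to (7.2, 13.6), a distance of √(0.0² + 6.3²) ≈ 6.3.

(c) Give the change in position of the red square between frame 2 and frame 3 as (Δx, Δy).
(1.8, -0.1)

The red square was at (1.2, 12.6) in frame 2 and (3.0, 12.5) in frame 3.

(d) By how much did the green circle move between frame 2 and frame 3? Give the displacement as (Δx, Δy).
(1.6, 1.0)

The green circle was at (2.0, 4.5) in frame 2 and (3.6, 5.5) in frame 3.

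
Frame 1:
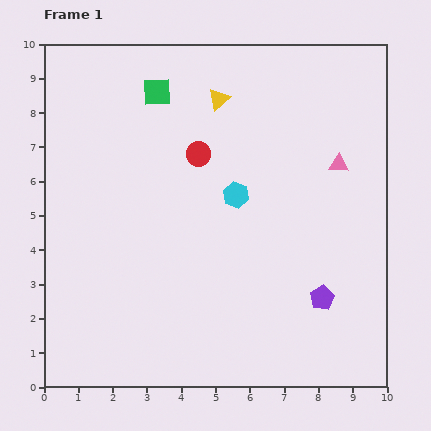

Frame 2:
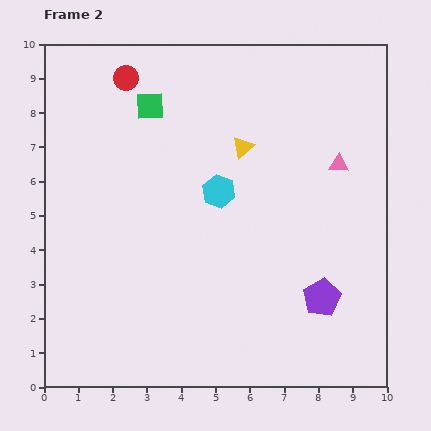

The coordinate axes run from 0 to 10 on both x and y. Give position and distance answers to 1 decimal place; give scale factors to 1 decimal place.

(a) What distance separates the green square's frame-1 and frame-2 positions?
0.4

The green square moved from (3.3, 8.6) to (3.1, 8.2), a distance of √(0.2² + 0.4²) ≈ 0.4.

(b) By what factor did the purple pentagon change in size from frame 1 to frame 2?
1.6×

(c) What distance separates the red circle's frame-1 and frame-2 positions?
3.0

The red circle moved from (4.5, 6.8) to (2.4, 9.0), a distance of √(2.1² + 2.2²) ≈ 3.0.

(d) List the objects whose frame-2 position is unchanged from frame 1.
the purple pentagon, the pink triangle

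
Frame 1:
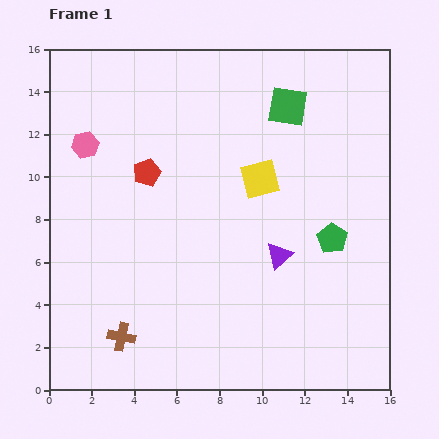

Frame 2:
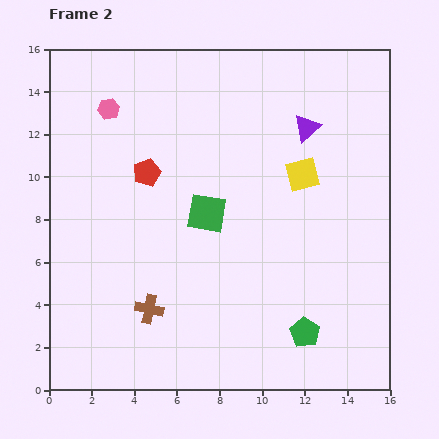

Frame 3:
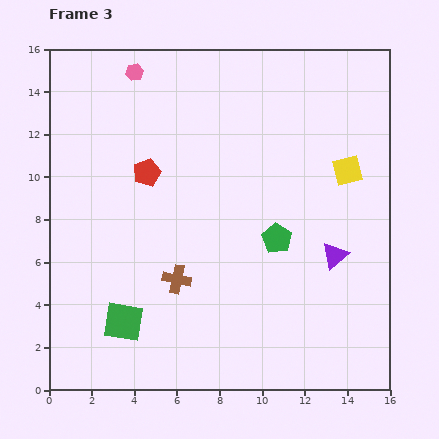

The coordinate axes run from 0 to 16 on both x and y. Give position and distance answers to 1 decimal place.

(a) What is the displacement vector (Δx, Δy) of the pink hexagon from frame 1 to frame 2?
(1.1, 1.7)

The pink hexagon was at (1.7, 11.5) in frame 1 and (2.8, 13.2) in frame 2.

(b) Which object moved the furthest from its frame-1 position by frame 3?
the green square

(moved 12.7; next 4.1)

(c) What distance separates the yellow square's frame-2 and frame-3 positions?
2.1

The yellow square moved from (11.9, 10.1) to (14.0, 10.3), a distance of √(2.1² + 0.2²) ≈ 2.1.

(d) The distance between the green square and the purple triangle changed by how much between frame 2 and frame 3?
+4.2

Distance in frame 2: 6.2. Distance in frame 3: 10.4.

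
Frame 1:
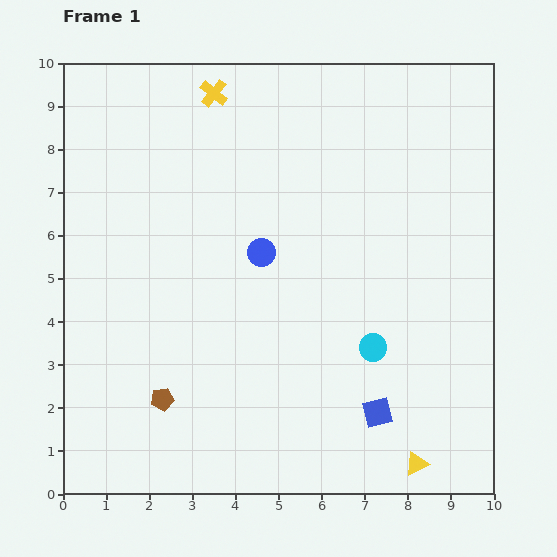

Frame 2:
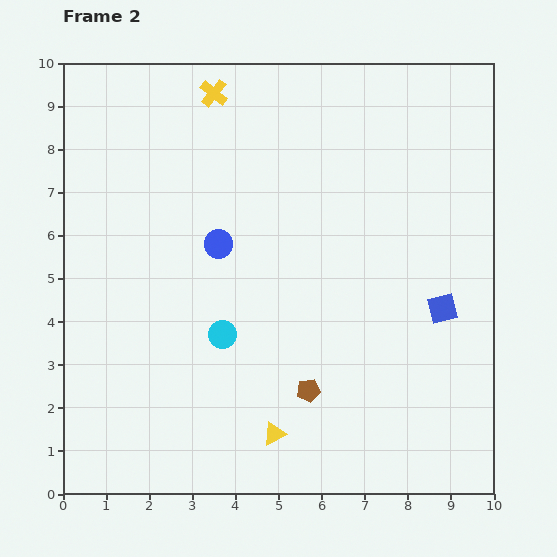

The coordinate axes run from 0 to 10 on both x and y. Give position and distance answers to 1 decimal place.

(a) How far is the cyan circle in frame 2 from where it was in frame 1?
3.5

The cyan circle moved from (7.2, 3.4) to (3.7, 3.7), a distance of √(3.5² + 0.3²) ≈ 3.5.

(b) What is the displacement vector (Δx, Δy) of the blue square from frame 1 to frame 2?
(1.5, 2.4)

The blue square was at (7.3, 1.9) in frame 1 and (8.8, 4.3) in frame 2.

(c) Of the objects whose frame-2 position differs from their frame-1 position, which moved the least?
the blue circle

(moved 1.0)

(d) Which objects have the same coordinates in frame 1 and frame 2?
the yellow cross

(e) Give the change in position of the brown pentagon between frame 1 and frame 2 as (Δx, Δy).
(3.4, 0.2)

The brown pentagon was at (2.3, 2.2) in frame 1 and (5.7, 2.4) in frame 2.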